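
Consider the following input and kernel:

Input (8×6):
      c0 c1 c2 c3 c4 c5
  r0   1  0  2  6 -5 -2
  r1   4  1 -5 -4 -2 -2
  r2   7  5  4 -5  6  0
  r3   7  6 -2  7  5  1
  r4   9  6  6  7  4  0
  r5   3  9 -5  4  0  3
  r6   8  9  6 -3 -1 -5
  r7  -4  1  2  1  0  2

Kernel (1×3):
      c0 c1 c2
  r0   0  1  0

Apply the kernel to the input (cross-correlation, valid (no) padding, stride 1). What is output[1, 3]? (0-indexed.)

The receptive field on the input at this output position is [-4 -2 -2]. Elementwise product with the kernel and sum: -2·1.

-2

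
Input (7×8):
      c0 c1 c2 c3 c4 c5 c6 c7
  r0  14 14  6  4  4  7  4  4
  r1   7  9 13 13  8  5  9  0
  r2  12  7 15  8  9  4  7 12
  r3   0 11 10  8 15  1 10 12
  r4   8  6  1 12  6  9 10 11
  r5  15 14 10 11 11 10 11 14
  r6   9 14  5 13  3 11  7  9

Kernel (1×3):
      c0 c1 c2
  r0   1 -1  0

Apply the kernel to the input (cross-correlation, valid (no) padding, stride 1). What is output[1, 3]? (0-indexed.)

5

The receptive field on the input at this output position is [13 8 5]. Elementwise product with the kernel and sum: 13·1 + 8·-1.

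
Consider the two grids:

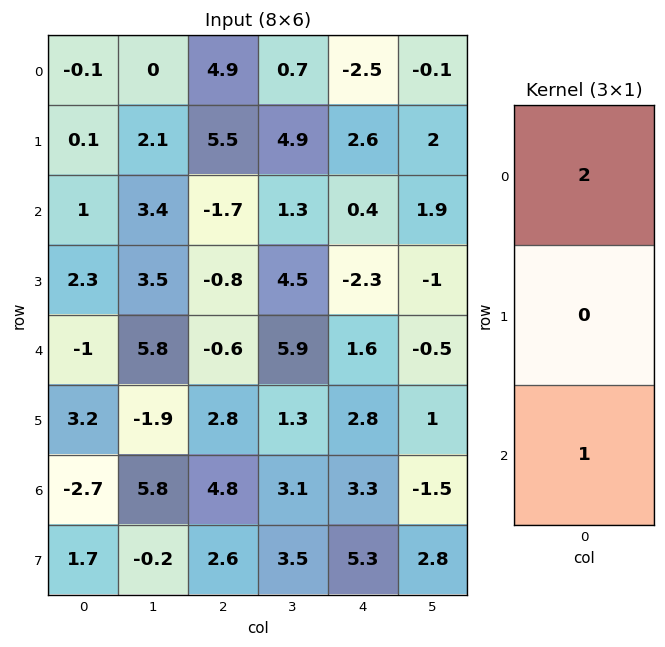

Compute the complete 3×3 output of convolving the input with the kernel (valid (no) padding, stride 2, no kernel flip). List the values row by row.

0.8 8.1 -4.6
1 -4 2.4
-4.7 3.6 6.5

Output[0,0]: The receptive field on the input at this output position is [-0.1 / 0.1 / 1]. Elementwise product with the kernel and sum: -0.1·2 + 1·1.
Output[0,1]: The receptive field on the input at this output position is [4.9 / 5.5 / -1.7]. Elementwise product with the kernel and sum: 4.9·2 + -1.7·1.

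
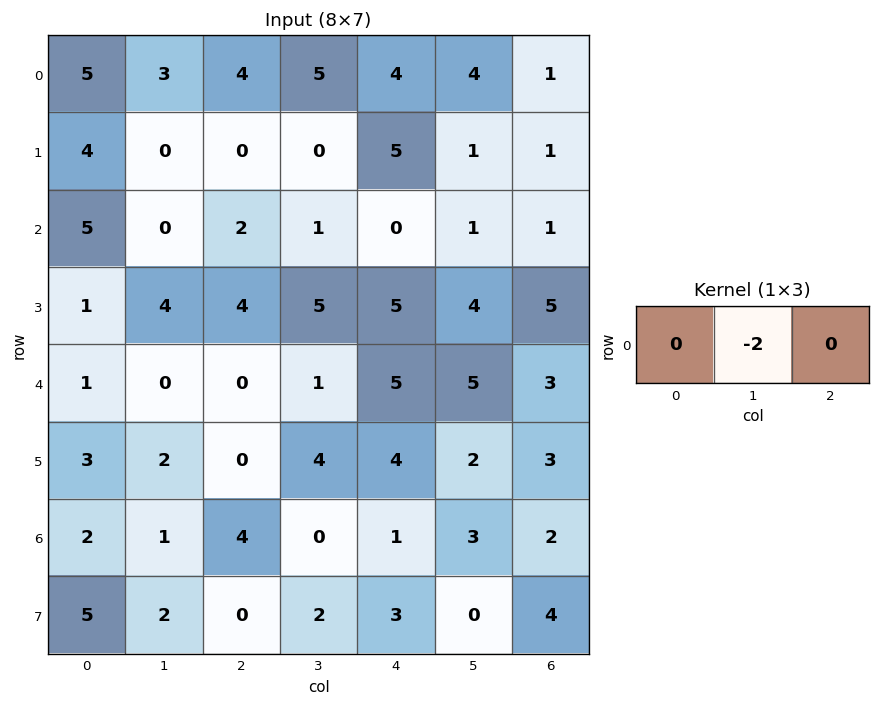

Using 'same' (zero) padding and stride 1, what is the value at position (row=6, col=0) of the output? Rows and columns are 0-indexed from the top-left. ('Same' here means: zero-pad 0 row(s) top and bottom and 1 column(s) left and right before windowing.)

The receptive field on the zero-padded input at this output position is [0 2 1]. Elementwise product with the kernel and sum: 2·-2.

-4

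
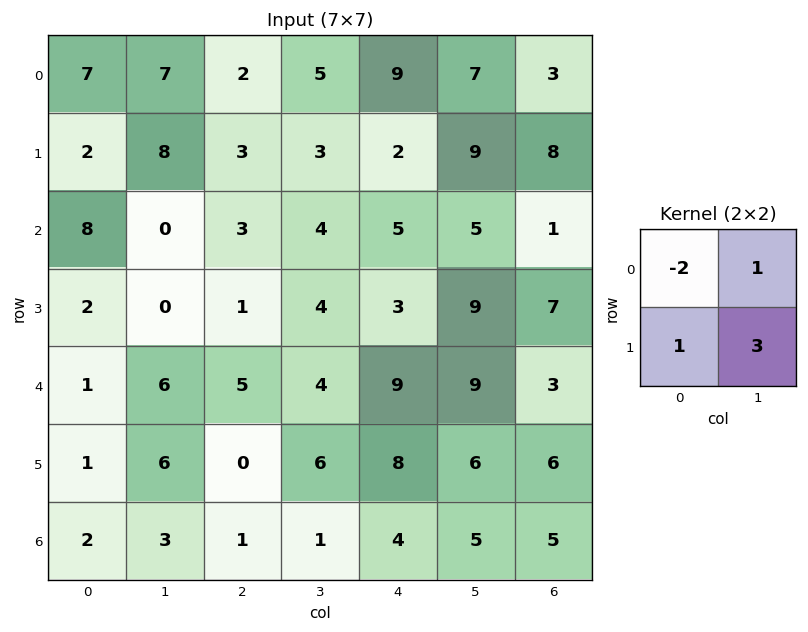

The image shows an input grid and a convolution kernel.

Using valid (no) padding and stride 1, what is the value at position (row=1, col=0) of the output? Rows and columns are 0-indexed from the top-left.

12

The receptive field on the input at this output position is [2 8 / 8 0]. Elementwise product with the kernel and sum: 2·-2 + 8·1 + 8·1 + 0·3.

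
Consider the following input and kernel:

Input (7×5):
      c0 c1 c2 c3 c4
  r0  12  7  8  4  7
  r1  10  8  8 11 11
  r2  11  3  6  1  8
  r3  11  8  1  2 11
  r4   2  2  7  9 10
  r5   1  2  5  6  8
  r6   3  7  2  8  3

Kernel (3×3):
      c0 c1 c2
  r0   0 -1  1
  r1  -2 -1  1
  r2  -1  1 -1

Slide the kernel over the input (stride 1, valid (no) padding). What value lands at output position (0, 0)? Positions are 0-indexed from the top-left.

-33

The receptive field on the input at this output position is [12 7 8 / 10 8 8 / 11 3 6]. Elementwise product with the kernel and sum: 7·-1 + 8·1 + 10·-2 + 8·-1 + 8·1 + 11·-1 + 3·1 + 6·-1.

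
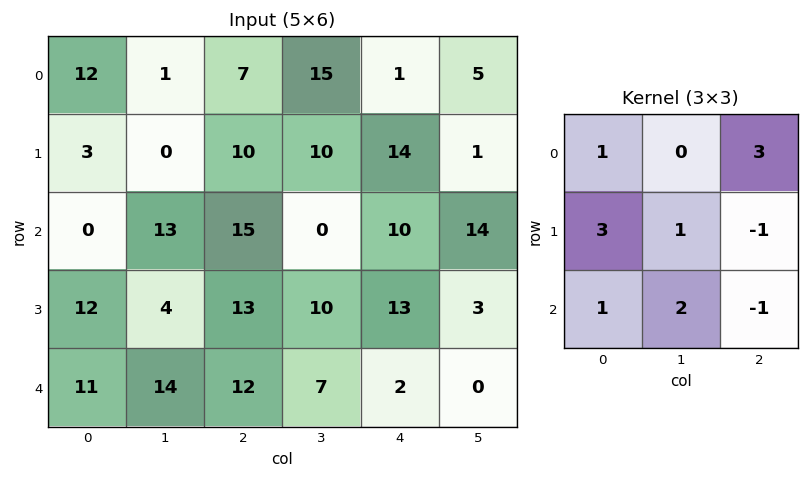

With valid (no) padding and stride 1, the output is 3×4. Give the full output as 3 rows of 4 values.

43 89 41 79
38 104 107 42
99 59 105 93

Output[0,0]: The receptive field on the input at this output position is [12 1 7 / 3 0 10 / 0 13 15]. Elementwise product with the kernel and sum: 12·1 + 7·3 + 3·3 + 0·1 + 10·-1 + 0·1 + 13·2 + 15·-1.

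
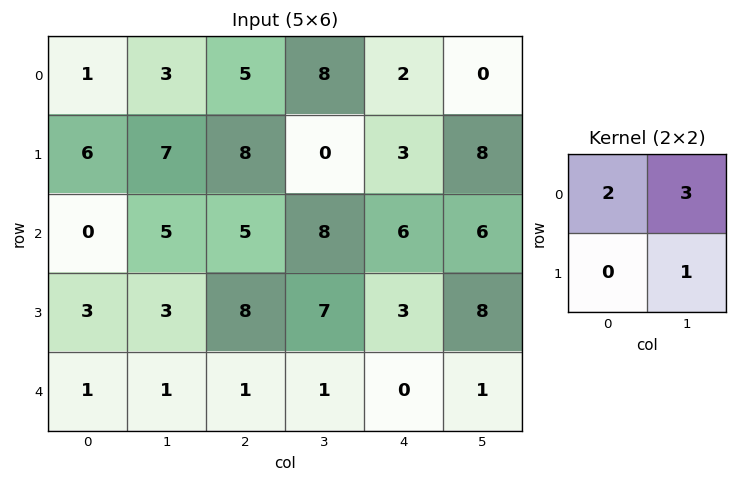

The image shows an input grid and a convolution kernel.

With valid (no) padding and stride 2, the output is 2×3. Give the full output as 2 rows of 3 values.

Output[0,0]: The receptive field on the input at this output position is [1 3 / 6 7]. Elementwise product with the kernel and sum: 1·2 + 3·3 + 7·1.

18 34 12
18 41 38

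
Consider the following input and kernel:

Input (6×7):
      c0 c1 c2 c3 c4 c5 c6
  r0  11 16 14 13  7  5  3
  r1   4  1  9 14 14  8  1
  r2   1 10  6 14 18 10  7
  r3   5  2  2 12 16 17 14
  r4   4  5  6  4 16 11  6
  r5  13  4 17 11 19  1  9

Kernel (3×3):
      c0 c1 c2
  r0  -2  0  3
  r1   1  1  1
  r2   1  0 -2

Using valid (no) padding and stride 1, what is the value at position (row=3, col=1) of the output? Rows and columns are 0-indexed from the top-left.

The receptive field on the input at this output position is [2 2 12 / 5 6 4 / 4 17 11]. Elementwise product with the kernel and sum: 2·-2 + 12·3 + 5·1 + 6·1 + 4·1 + 4·1 + 11·-2.

29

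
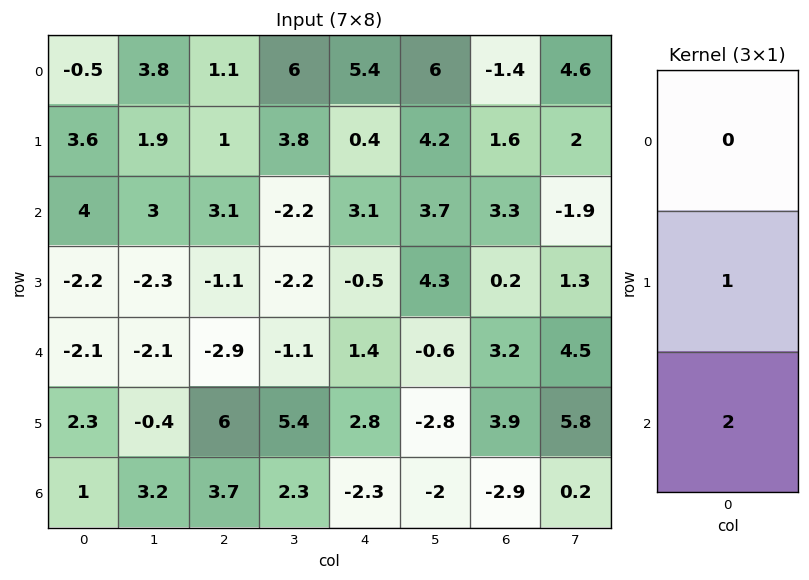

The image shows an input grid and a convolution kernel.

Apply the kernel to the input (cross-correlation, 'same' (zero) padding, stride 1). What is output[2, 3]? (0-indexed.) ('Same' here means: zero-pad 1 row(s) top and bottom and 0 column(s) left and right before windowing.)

-6.6

The receptive field on the zero-padded input at this output position is [3.8 / -2.2 / -2.2]. Elementwise product with the kernel and sum: -2.2·1 + -2.2·2.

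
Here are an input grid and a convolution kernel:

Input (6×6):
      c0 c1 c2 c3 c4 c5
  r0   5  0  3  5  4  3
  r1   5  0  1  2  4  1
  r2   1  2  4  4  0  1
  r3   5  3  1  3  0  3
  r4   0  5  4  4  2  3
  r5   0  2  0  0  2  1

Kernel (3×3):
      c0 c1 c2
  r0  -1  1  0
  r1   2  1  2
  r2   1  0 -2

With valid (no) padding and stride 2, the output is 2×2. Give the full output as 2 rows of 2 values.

0 18
8 5

Output[0,0]: The receptive field on the input at this output position is [5 0 3 / 5 0 1 / 1 2 4]. Elementwise product with the kernel and sum: 5·-1 + 0·1 + 5·2 + 0·1 + 1·2 + 1·1 + 4·-2.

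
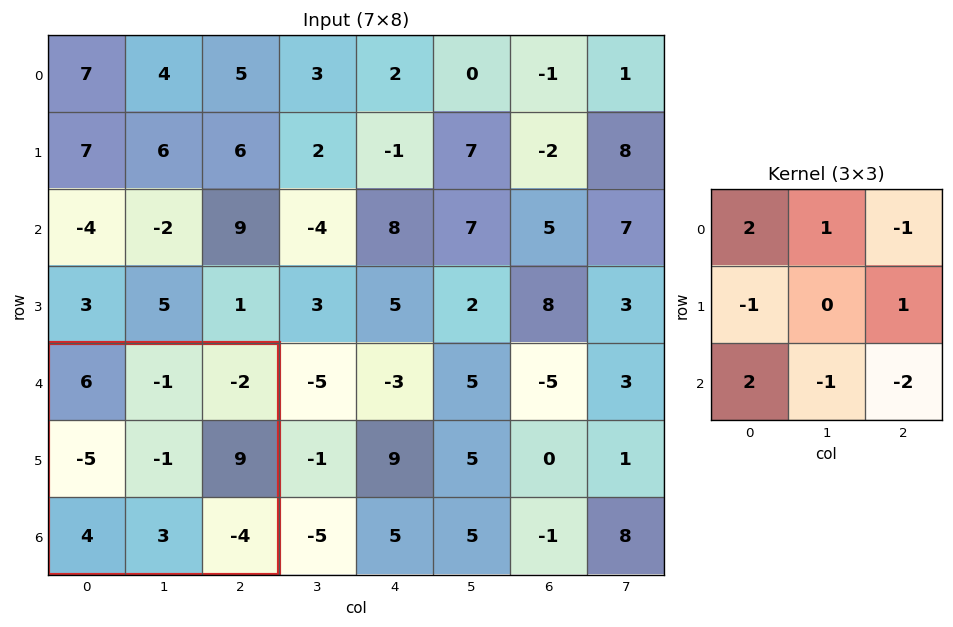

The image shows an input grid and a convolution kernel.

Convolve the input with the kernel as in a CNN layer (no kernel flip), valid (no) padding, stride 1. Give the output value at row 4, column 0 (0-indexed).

The receptive field on the input at this output position is [6 -1 -2 / -5 -1 9 / 4 3 -4]. Elementwise product with the kernel and sum: 6·2 + -1·1 + -2·-1 + -5·-1 + 9·1 + 4·2 + 3·-1 + -4·-2.

40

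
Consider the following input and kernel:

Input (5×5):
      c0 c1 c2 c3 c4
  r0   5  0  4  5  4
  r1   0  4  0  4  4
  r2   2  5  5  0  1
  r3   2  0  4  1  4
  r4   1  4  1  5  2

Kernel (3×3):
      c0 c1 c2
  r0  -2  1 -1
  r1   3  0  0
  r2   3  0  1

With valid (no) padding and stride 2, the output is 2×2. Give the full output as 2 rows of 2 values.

-3 9
6 6

Output[0,0]: The receptive field on the input at this output position is [5 0 4 / 0 4 0 / 2 5 5]. Elementwise product with the kernel and sum: 5·-2 + 0·1 + 4·-1 + 0·3 + 2·3 + 5·1.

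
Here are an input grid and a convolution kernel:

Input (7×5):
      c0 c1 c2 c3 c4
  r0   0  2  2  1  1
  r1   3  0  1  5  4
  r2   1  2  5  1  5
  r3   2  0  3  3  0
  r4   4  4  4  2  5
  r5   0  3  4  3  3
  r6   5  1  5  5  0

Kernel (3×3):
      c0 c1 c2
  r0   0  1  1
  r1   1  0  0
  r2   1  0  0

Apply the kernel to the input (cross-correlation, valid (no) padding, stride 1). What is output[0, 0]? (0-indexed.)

The receptive field on the input at this output position is [0 2 2 / 3 0 1 / 1 2 5]. Elementwise product with the kernel and sum: 2·1 + 2·1 + 3·1 + 1·1.

8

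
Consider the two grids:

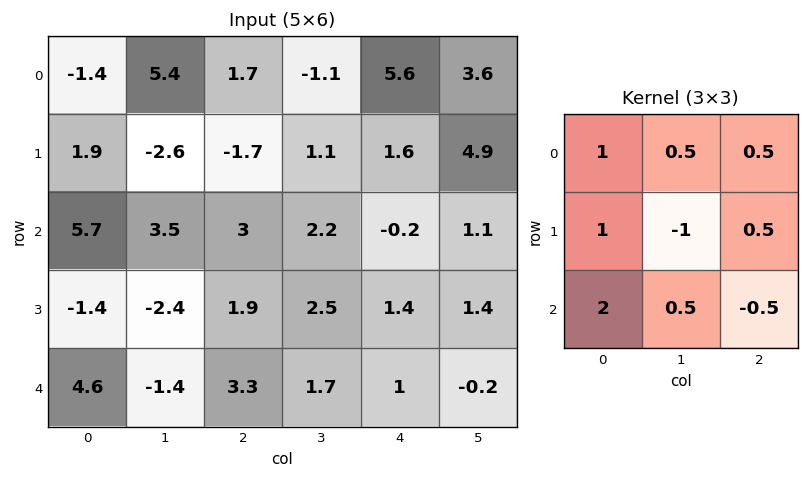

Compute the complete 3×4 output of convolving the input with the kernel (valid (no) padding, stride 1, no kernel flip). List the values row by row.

Output[0,0]: The receptive field on the input at this output position is [-1.4 5.4 1.7 / 1.9 -2.6 -1.7 / 5.7 3.5 3]. Elementwise product with the kernel and sum: -1.4·1 + 5.4·0.5 + 1.7·0.5 + 1.9·1 + -2.6·-1 + -1.7·0.5 + 5.7·2 + 3.5·0.5 + 3·-0.5.

17.45 12.75 9.15 9.2
-1.5 -6.4 4.7 12.3
17.75 1.05 11.05 8.45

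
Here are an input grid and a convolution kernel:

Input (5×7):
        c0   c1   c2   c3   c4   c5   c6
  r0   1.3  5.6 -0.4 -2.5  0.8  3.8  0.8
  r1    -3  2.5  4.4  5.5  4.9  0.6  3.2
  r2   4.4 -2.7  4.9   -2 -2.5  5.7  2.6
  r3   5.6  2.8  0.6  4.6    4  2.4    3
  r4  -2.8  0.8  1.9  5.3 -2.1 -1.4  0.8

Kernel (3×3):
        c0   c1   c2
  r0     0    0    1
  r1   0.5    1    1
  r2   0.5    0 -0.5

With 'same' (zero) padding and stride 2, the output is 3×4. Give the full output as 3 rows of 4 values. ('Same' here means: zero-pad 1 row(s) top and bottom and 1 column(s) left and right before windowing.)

Output[0,0]: The receptive field on the zero-padded input at this output position is [0 0 0 / 0 1.3 5.6 / 0 -3 2.5]. Elementwise product with the kernel and sum: 0·1 + 0·0.5 + 1.3·1 + 5.6·1 + 0·0.5 + 2.5·-0.5.

5.65 -1.6 5.8 3
2.8 6.15 3.9 6.65
0.8 12.2 1.55 0.1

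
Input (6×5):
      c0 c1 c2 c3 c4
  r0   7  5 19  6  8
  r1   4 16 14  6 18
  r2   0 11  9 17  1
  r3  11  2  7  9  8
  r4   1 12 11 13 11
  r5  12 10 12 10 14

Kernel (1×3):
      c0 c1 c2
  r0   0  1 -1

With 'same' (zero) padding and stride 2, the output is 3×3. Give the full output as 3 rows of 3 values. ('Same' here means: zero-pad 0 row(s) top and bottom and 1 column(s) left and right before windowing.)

Output[0,0]: The receptive field on the zero-padded input at this output position is [0 7 5]. Elementwise product with the kernel and sum: 7·1 + 5·-1.
Output[0,1]: The receptive field on the zero-padded input at this output position is [5 19 6]. Elementwise product with the kernel and sum: 19·1 + 6·-1.

2 13 8
-11 -8 1
-11 -2 11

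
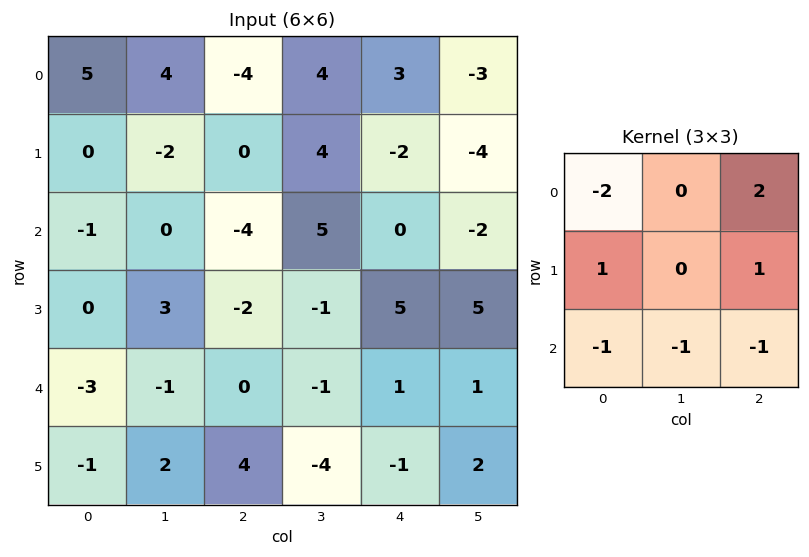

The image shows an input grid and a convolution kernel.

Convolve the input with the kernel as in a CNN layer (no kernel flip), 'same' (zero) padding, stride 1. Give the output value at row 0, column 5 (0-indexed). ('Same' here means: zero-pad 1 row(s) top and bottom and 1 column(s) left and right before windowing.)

9

The receptive field on the zero-padded input at this output position is [0 0 0 / 3 -3 0 / -2 -4 0]. Elementwise product with the kernel and sum: 0·-2 + 0·2 + 3·1 + 0·1 + -2·-1 + -4·-1 + 0·-1.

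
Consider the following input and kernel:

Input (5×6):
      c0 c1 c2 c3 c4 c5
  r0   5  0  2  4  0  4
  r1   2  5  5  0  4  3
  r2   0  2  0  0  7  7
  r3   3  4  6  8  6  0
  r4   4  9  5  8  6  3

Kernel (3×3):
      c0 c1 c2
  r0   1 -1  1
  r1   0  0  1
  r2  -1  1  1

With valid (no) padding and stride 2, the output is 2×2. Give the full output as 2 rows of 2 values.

14 9
14 22

Output[0,0]: The receptive field on the input at this output position is [5 0 2 / 2 5 5 / 0 2 0]. Elementwise product with the kernel and sum: 5·1 + 0·-1 + 2·1 + 5·1 + 0·-1 + 2·1 + 0·1.
Output[0,1]: The receptive field on the input at this output position is [2 4 0 / 5 0 4 / 0 0 7]. Elementwise product with the kernel and sum: 2·1 + 4·-1 + 0·1 + 4·1 + 0·-1 + 0·1 + 7·1.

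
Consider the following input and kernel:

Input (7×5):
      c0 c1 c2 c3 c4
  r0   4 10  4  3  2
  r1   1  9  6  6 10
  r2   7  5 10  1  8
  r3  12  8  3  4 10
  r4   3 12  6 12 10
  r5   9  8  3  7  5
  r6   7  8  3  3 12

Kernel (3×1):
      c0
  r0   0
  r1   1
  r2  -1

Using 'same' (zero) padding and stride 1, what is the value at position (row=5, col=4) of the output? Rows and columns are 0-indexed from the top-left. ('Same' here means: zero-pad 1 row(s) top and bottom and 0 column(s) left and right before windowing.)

-7

The receptive field on the zero-padded input at this output position is [10 / 5 / 12]. Elementwise product with the kernel and sum: 5·1 + 12·-1.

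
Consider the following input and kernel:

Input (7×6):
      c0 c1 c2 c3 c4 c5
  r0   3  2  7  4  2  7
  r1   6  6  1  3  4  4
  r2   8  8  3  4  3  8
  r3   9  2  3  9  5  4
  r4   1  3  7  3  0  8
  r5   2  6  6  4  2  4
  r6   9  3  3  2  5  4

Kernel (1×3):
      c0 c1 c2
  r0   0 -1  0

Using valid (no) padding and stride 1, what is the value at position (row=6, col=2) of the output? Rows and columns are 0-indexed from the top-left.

-2

The receptive field on the input at this output position is [3 2 5]. Elementwise product with the kernel and sum: 2·-1.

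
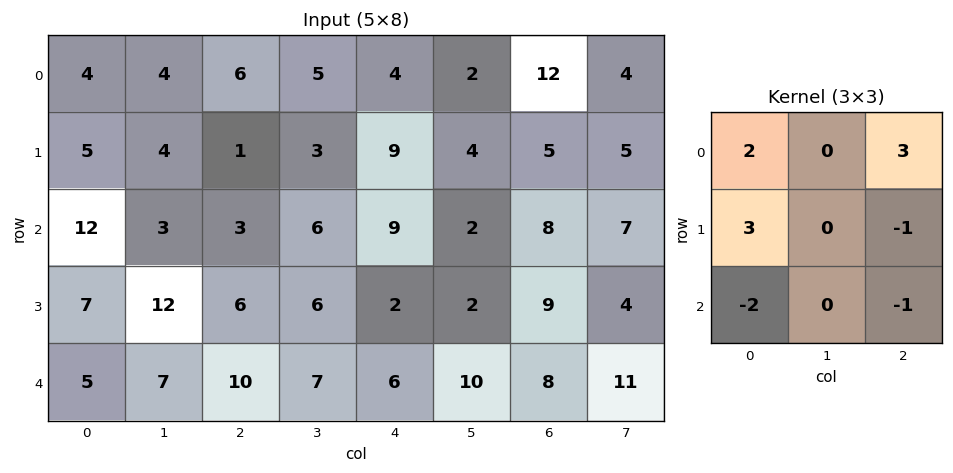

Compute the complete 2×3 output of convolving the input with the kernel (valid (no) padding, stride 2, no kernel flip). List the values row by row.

13 3 40
28 23 19

Output[0,0]: The receptive field on the input at this output position is [4 4 6 / 5 4 1 / 12 3 3]. Elementwise product with the kernel and sum: 4·2 + 6·3 + 5·3 + 1·-1 + 12·-2 + 3·-1.
Output[0,1]: The receptive field on the input at this output position is [6 5 4 / 1 3 9 / 3 6 9]. Elementwise product with the kernel and sum: 6·2 + 4·3 + 1·3 + 9·-1 + 3·-2 + 9·-1.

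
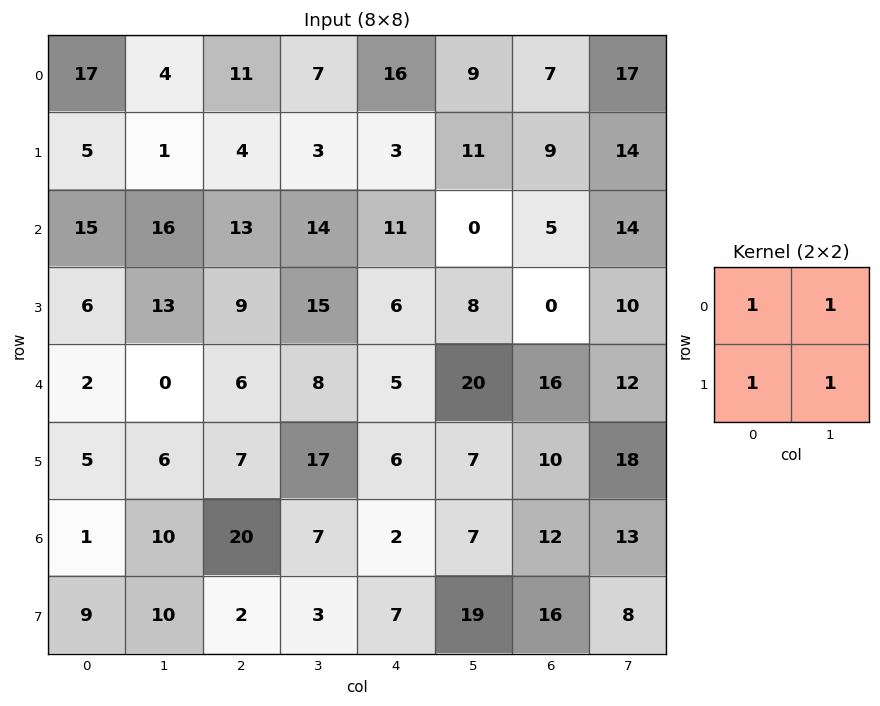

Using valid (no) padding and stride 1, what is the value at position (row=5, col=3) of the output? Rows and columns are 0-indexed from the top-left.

The receptive field on the input at this output position is [17 6 / 7 2]. Elementwise product with the kernel and sum: 17·1 + 6·1 + 7·1 + 2·1.

32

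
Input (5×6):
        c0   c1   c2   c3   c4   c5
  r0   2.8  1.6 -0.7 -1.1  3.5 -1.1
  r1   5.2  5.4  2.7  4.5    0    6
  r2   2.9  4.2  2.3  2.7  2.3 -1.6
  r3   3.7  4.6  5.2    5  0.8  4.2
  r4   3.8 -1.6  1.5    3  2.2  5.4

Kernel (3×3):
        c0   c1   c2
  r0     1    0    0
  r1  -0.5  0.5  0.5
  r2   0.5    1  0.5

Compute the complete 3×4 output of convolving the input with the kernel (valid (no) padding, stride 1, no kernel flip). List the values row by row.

11.05 8.25 5.2 2.5
16.05 15.8 12.05 8.9
7 9.2 7.45 9.1

Output[0,0]: The receptive field on the input at this output position is [2.8 1.6 -0.7 / 5.2 5.4 2.7 / 2.9 4.2 2.3]. Elementwise product with the kernel and sum: 2.8·1 + 5.2·-0.5 + 5.4·0.5 + 2.7·0.5 + 2.9·0.5 + 4.2·1 + 2.3·0.5.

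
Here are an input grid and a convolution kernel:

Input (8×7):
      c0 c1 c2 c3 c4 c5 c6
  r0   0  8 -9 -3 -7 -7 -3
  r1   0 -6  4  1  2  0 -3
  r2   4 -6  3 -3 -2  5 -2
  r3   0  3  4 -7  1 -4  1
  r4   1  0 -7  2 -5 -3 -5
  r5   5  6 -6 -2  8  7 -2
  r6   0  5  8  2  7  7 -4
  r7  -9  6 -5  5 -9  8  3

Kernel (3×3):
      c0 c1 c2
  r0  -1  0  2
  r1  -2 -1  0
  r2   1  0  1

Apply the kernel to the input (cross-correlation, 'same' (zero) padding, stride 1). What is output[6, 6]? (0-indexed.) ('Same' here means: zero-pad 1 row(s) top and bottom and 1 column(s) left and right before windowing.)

The receptive field on the zero-padded input at this output position is [7 -2 0 / 7 -4 0 / 8 3 0]. Elementwise product with the kernel and sum: 7·-1 + 0·2 + 7·-2 + -4·-1 + 8·1 + 0·1.

-9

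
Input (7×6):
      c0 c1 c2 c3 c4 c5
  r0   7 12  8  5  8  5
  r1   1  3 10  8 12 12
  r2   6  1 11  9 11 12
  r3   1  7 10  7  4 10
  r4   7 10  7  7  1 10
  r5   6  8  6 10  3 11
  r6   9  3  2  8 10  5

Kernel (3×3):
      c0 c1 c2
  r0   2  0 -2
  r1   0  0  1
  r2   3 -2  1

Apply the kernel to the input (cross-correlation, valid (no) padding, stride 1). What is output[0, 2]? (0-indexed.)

The receptive field on the input at this output position is [8 5 8 / 10 8 12 / 11 9 11]. Elementwise product with the kernel and sum: 8·2 + 8·-2 + 12·1 + 11·3 + 9·-2 + 11·1.

38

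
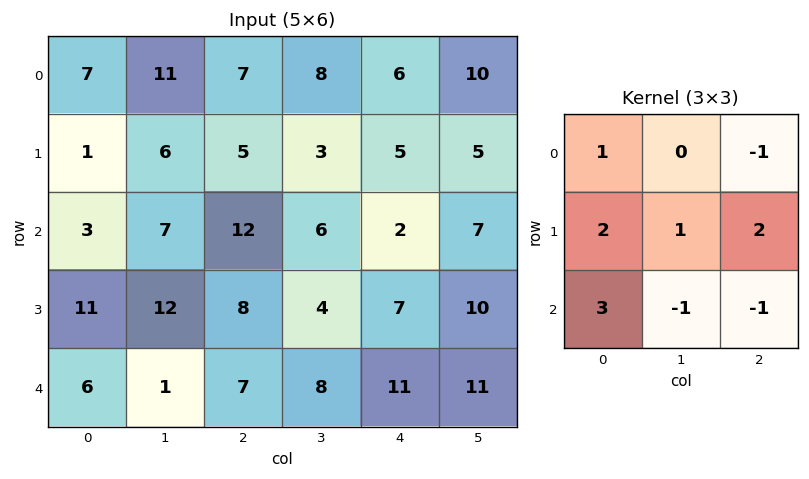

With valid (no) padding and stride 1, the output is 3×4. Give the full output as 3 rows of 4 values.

Output[0,0]: The receptive field on the input at this output position is [7 11 7 / 1 6 5 / 3 7 12]. Elementwise product with the kernel and sum: 7·1 + 7·-1 + 1·2 + 6·1 + 5·2 + 3·3 + 7·-1 + 12·-1.
Output[0,1]: The receptive field on the input at this output position is [11 7 8 / 6 5 3 / 7 12 6]. Elementwise product with the kernel and sum: 11·1 + 8·-1 + 6·2 + 5·1 + 3·2 + 7·3 + 12·-1 + 6·-1.

8 29 52 28
46 65 47 21
51 29 46 36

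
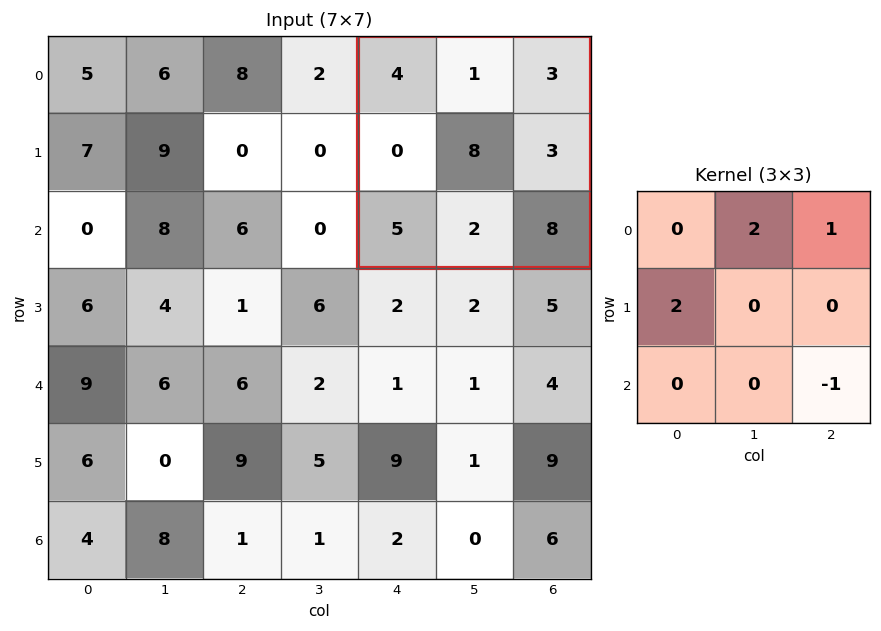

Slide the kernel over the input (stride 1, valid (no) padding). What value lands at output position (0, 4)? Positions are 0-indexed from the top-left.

-3

The receptive field on the input at this output position is [4 1 3 / 0 8 3 / 5 2 8]. Elementwise product with the kernel and sum: 1·2 + 3·1 + 0·2 + 8·-1.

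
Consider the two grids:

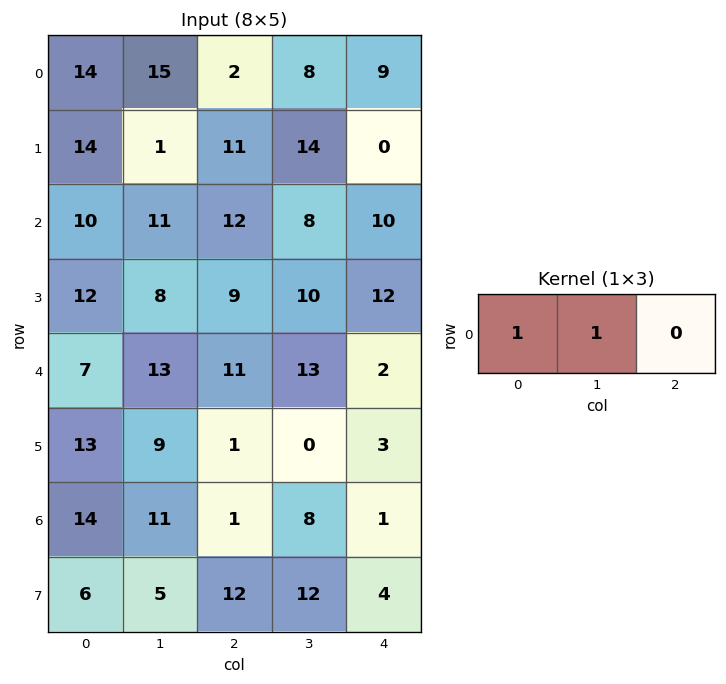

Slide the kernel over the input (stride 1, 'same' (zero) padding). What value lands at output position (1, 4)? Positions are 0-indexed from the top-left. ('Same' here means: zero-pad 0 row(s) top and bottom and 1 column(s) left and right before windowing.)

14

The receptive field on the zero-padded input at this output position is [14 0 0]. Elementwise product with the kernel and sum: 14·1 + 0·1.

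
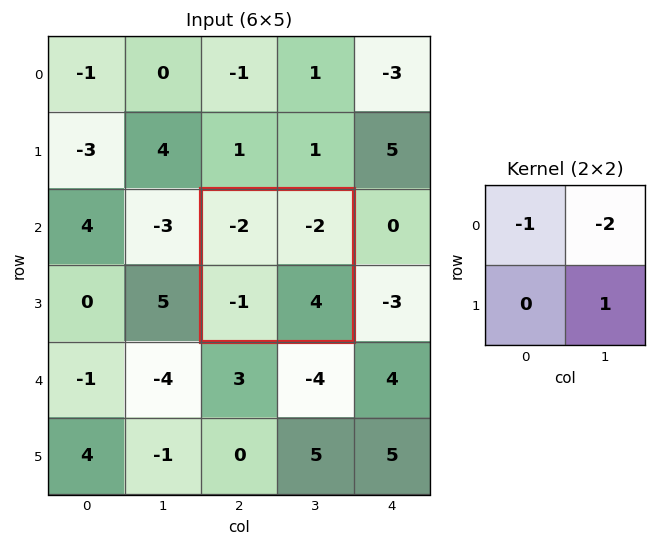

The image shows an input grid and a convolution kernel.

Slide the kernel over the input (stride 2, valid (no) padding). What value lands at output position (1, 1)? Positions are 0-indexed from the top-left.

10

The receptive field on the input at this output position is [-2 -2 / -1 4]. Elementwise product with the kernel and sum: -2·-1 + -2·-2 + 4·1.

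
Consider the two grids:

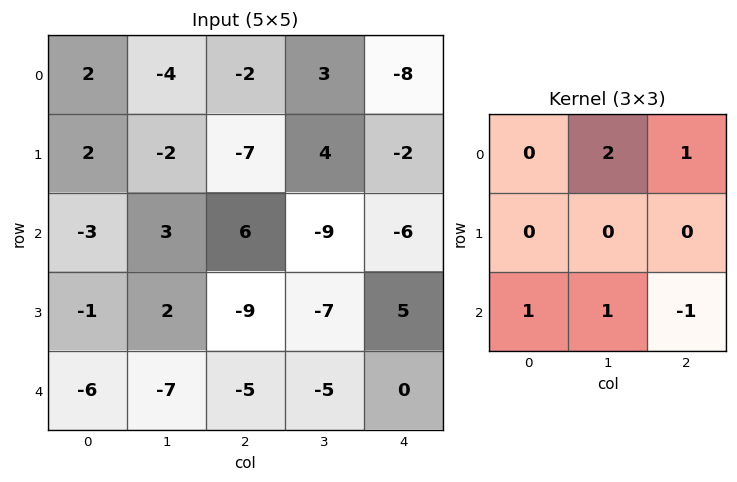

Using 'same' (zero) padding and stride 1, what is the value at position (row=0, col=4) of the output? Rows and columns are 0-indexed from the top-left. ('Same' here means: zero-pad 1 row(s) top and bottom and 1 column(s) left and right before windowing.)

2

The receptive field on the zero-padded input at this output position is [0 0 0 / 3 -8 0 / 4 -2 0]. Elementwise product with the kernel and sum: 0·2 + 0·1 + 4·1 + -2·1 + 0·-1.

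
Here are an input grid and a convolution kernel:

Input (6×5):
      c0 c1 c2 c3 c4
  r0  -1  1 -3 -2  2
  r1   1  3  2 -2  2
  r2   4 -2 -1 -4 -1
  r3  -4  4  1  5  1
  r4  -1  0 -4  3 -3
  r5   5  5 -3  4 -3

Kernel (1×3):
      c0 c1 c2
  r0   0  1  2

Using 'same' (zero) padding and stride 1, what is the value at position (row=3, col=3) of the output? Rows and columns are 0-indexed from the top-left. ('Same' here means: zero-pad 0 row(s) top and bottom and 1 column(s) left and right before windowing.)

7

The receptive field on the zero-padded input at this output position is [1 5 1]. Elementwise product with the kernel and sum: 5·1 + 1·2.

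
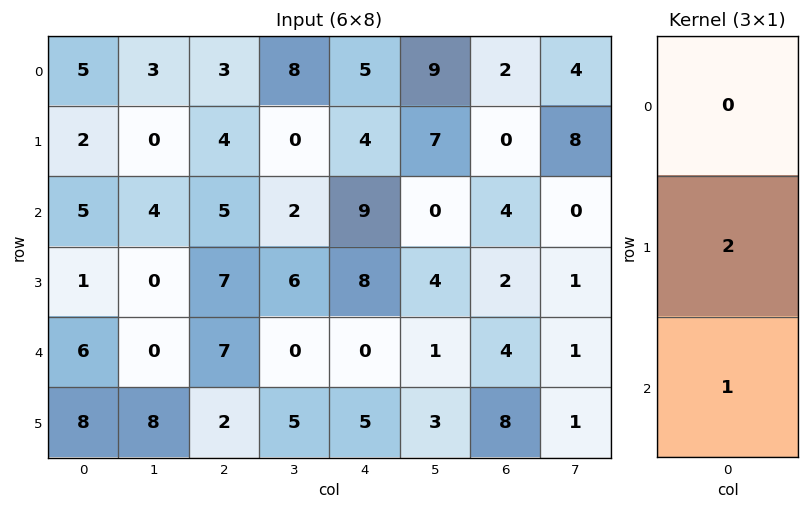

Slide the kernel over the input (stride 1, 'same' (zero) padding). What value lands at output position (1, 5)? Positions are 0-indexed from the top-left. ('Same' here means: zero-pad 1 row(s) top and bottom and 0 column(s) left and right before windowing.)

The receptive field on the zero-padded input at this output position is [9 / 7 / 0]. Elementwise product with the kernel and sum: 7·2 + 0·1.

14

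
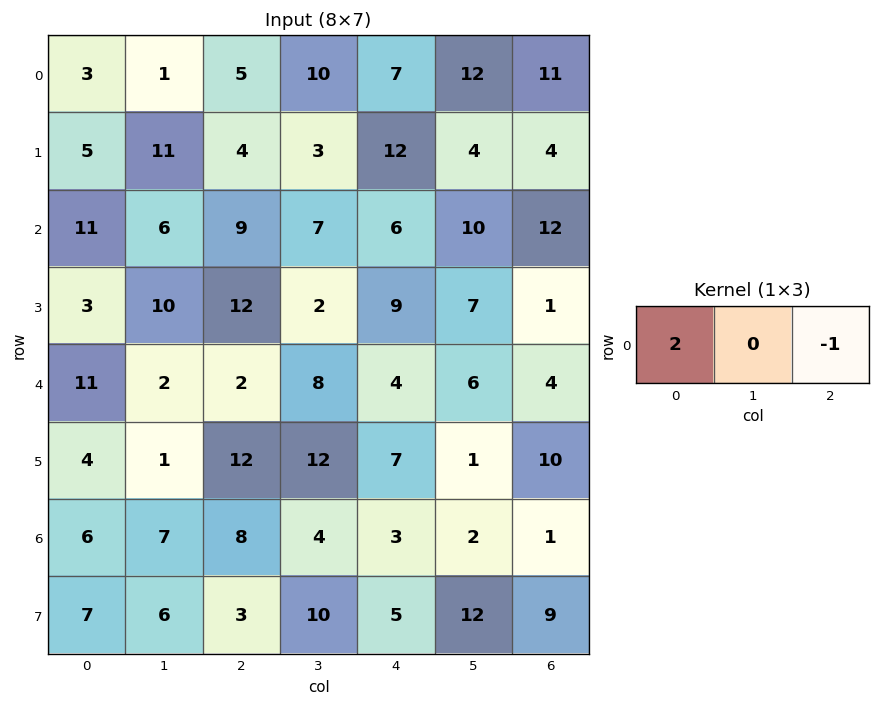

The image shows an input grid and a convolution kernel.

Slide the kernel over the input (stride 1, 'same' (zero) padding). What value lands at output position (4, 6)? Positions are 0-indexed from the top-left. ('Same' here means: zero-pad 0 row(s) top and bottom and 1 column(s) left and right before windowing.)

The receptive field on the zero-padded input at this output position is [6 4 0]. Elementwise product with the kernel and sum: 6·2 + 0·-1.

12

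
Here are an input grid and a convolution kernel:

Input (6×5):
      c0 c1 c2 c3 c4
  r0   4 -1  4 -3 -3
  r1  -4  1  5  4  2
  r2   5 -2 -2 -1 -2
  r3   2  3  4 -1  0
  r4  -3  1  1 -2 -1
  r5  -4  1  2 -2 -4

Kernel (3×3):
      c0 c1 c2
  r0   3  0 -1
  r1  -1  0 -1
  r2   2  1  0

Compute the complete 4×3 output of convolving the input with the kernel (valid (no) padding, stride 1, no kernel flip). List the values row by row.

15 -11 3
-13 12 24
6 -4 -8
-3 15 14

Output[0,0]: The receptive field on the input at this output position is [4 -1 4 / -4 1 5 / 5 -2 -2]. Elementwise product with the kernel and sum: 4·3 + 4·-1 + -4·-1 + 5·-1 + 5·2 + -2·1.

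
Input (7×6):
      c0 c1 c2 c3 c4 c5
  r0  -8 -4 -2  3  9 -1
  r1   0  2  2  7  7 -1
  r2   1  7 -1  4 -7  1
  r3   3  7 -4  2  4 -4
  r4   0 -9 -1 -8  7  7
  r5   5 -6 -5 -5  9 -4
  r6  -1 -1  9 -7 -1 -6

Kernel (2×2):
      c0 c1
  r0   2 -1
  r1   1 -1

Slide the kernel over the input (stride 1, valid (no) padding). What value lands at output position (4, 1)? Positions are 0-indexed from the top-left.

The receptive field on the input at this output position is [-9 -1 / -6 -5]. Elementwise product with the kernel and sum: -9·2 + -1·-1 + -6·1 + -5·-1.

-18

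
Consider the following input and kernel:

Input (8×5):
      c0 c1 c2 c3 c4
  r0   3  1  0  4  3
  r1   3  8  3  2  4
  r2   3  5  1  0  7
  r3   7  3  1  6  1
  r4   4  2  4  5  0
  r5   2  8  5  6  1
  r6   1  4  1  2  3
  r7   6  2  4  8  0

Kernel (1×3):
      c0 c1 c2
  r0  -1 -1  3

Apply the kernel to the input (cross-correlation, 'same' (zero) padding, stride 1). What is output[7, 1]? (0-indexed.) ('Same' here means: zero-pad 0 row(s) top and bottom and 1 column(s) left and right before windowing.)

The receptive field on the zero-padded input at this output position is [6 2 4]. Elementwise product with the kernel and sum: 6·-1 + 2·-1 + 4·3.

4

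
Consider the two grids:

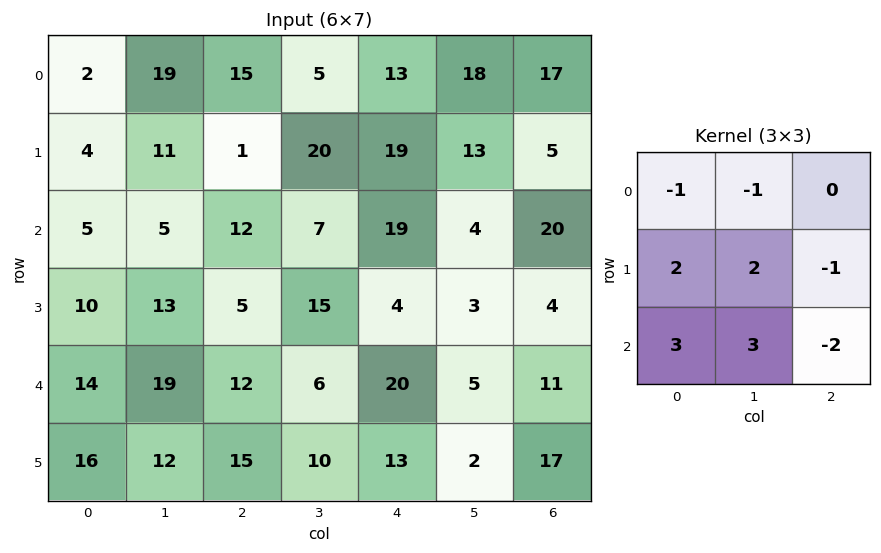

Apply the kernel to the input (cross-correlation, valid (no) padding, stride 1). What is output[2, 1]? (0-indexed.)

85

The receptive field on the input at this output position is [5 12 7 / 13 5 15 / 19 12 6]. Elementwise product with the kernel and sum: 5·-1 + 12·-1 + 13·2 + 5·2 + 15·-1 + 19·3 + 12·3 + 6·-2.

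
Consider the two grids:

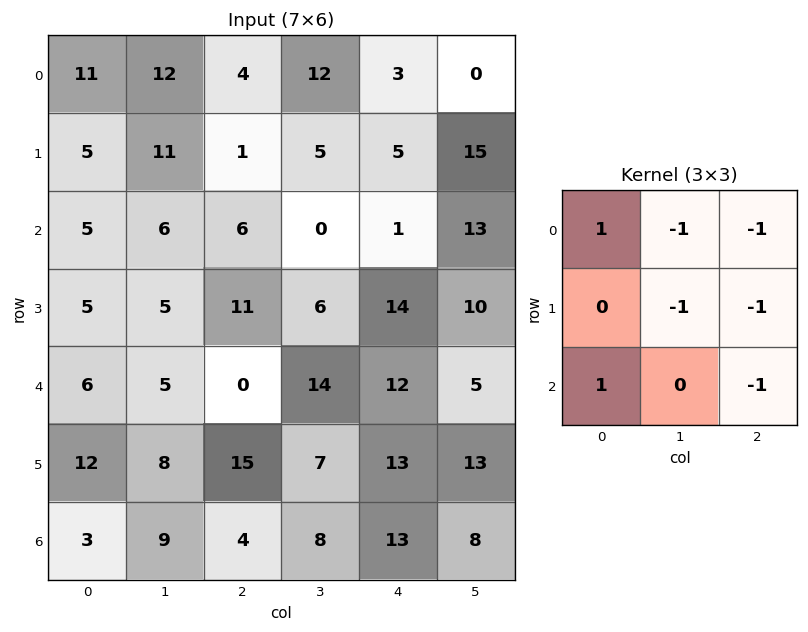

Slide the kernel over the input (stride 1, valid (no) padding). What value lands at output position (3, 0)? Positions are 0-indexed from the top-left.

The receptive field on the input at this output position is [5 5 11 / 6 5 0 / 12 8 15]. Elementwise product with the kernel and sum: 5·1 + 5·-1 + 11·-1 + 5·-1 + 0·-1 + 12·1 + 15·-1.

-19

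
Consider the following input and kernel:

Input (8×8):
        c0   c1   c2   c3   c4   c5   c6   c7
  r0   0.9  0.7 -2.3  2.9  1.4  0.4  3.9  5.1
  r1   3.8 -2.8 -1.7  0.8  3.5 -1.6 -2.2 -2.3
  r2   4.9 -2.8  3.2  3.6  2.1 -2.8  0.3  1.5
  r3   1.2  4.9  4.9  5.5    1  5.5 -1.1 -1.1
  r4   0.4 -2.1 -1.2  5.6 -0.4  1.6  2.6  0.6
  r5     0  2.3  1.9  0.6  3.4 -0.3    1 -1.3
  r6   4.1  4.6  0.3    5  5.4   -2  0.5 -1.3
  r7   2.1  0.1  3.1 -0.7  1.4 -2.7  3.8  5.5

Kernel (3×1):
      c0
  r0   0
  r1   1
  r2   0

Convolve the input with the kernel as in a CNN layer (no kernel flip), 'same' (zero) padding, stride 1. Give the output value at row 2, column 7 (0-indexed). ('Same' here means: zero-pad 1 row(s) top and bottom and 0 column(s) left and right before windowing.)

1.5

The receptive field on the zero-padded input at this output position is [-2.3 / 1.5 / -1.1]. Elementwise product with the kernel and sum: 1.5·1.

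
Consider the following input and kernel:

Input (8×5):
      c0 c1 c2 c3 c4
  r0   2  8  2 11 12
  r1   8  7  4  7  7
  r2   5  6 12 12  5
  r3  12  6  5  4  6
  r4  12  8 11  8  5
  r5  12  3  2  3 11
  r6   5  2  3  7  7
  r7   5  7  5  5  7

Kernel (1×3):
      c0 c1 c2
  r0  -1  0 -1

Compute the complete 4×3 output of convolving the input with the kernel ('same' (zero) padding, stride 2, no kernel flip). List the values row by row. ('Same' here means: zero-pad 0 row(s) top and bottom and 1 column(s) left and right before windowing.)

Output[0,0]: The receptive field on the zero-padded input at this output position is [0 2 8]. Elementwise product with the kernel and sum: 0·-1 + 8·-1.

-8 -19 -11
-6 -18 -12
-8 -16 -8
-2 -9 -7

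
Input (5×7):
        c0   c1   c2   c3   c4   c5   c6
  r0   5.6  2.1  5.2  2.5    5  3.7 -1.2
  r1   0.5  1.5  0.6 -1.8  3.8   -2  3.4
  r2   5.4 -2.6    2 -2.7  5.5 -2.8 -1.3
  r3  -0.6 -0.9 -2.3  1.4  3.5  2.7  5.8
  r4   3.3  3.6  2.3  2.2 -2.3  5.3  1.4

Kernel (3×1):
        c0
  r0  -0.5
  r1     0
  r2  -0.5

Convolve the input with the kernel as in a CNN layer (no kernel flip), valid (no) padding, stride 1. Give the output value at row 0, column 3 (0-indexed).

0.1

The receptive field on the input at this output position is [2.5 / -1.8 / -2.7]. Elementwise product with the kernel and sum: 2.5·-0.5 + -2.7·-0.5.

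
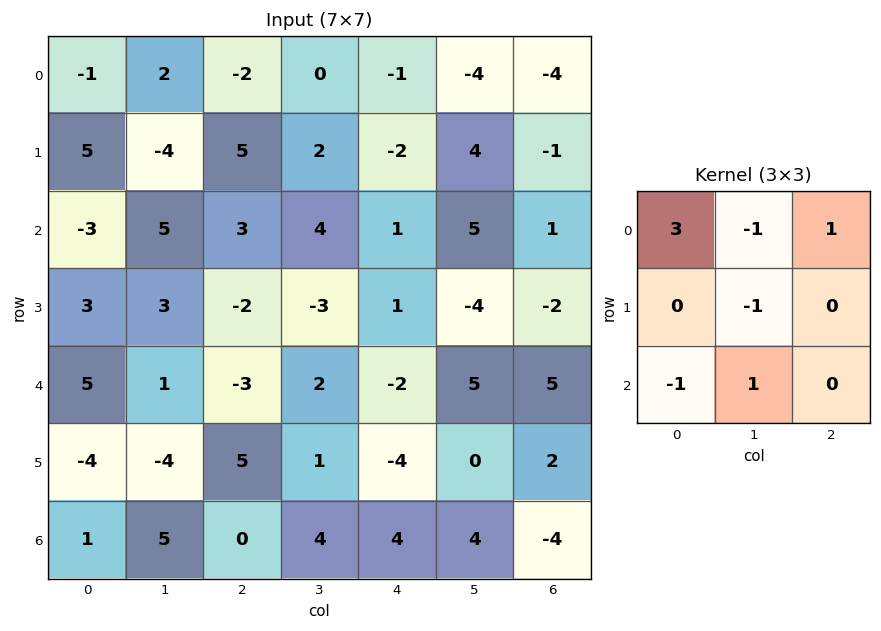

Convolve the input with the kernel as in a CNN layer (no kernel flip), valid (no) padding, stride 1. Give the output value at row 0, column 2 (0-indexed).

The receptive field on the input at this output position is [-2 0 -1 / 5 2 -2 / 3 4 1]. Elementwise product with the kernel and sum: -2·3 + 0·-1 + -1·1 + 2·-1 + 3·-1 + 4·1.

-8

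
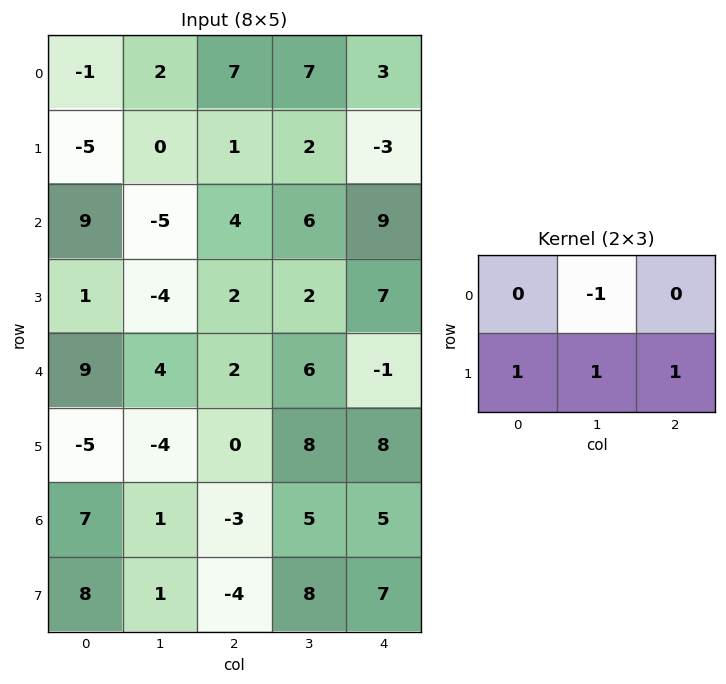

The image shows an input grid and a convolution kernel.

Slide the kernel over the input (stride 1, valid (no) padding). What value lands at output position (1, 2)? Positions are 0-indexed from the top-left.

The receptive field on the input at this output position is [1 2 -3 / 4 6 9]. Elementwise product with the kernel and sum: 2·-1 + 4·1 + 6·1 + 9·1.

17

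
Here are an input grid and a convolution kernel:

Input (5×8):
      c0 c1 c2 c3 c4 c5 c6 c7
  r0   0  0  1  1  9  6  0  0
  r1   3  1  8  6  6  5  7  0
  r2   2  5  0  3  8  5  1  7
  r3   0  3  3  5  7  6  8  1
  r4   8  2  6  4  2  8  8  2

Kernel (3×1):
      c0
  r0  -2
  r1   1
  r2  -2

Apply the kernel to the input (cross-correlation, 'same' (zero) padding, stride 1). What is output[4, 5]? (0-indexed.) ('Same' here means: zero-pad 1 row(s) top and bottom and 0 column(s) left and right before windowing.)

The receptive field on the zero-padded input at this output position is [6 / 8 / 0]. Elementwise product with the kernel and sum: 6·-2 + 8·1 + 0·-2.

-4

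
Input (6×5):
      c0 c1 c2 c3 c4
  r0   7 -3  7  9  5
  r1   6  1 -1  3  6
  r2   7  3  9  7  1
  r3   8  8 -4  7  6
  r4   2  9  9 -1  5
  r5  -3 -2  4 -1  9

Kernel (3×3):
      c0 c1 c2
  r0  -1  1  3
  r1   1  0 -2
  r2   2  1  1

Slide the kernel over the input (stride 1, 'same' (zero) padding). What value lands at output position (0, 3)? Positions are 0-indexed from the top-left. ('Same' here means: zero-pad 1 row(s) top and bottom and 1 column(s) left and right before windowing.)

4

The receptive field on the zero-padded input at this output position is [0 0 0 / 7 9 5 / -1 3 6]. Elementwise product with the kernel and sum: 0·-1 + 0·1 + 0·3 + 7·1 + 5·-2 + -1·2 + 3·1 + 6·1.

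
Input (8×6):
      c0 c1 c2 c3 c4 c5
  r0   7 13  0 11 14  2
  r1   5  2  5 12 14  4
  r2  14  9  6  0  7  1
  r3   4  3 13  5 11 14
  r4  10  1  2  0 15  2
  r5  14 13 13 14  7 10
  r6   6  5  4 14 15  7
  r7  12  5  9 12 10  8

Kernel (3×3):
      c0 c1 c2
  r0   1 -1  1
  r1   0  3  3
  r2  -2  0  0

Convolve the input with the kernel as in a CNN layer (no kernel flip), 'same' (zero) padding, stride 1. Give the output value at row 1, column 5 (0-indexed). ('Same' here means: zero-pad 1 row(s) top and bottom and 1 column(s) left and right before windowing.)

The receptive field on the zero-padded input at this output position is [14 2 0 / 14 4 0 / 7 1 0]. Elementwise product with the kernel and sum: 14·1 + 2·-1 + 0·1 + 4·3 + 0·3 + 7·-2.

10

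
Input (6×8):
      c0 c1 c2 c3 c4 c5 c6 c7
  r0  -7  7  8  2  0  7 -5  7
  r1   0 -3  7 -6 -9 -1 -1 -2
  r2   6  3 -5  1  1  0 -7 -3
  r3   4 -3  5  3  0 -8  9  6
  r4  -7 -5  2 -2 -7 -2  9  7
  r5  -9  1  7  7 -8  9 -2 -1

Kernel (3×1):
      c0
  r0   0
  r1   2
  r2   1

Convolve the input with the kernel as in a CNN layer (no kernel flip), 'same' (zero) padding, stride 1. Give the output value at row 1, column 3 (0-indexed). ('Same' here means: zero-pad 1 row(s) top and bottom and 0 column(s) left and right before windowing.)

The receptive field on the zero-padded input at this output position is [2 / -6 / 1]. Elementwise product with the kernel and sum: -6·2 + 1·1.

-11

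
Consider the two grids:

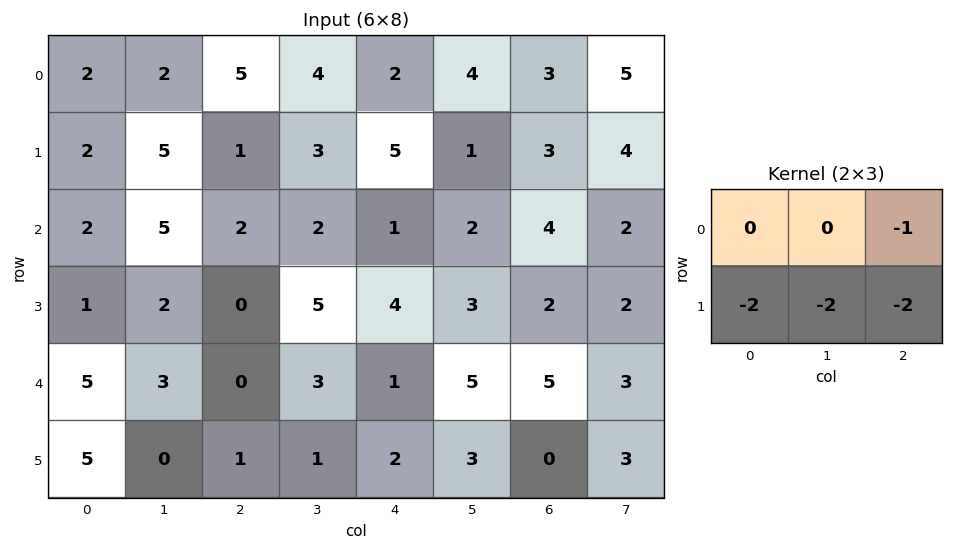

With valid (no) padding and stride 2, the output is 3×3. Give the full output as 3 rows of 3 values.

Output[0,0]: The receptive field on the input at this output position is [2 2 5 / 2 5 1]. Elementwise product with the kernel and sum: 5·-1 + 2·-2 + 5·-2 + 1·-2.

-21 -20 -21
-8 -19 -22
-12 -9 -15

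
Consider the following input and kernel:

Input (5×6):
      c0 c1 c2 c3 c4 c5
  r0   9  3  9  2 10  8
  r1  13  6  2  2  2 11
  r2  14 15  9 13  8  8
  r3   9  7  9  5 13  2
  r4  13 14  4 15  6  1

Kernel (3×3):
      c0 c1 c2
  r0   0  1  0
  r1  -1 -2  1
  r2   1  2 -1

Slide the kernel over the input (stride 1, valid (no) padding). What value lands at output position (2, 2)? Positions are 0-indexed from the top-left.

35

The receptive field on the input at this output position is [9 13 8 / 9 5 13 / 4 15 6]. Elementwise product with the kernel and sum: 13·1 + 9·-1 + 5·-2 + 13·1 + 4·1 + 15·2 + 6·-1.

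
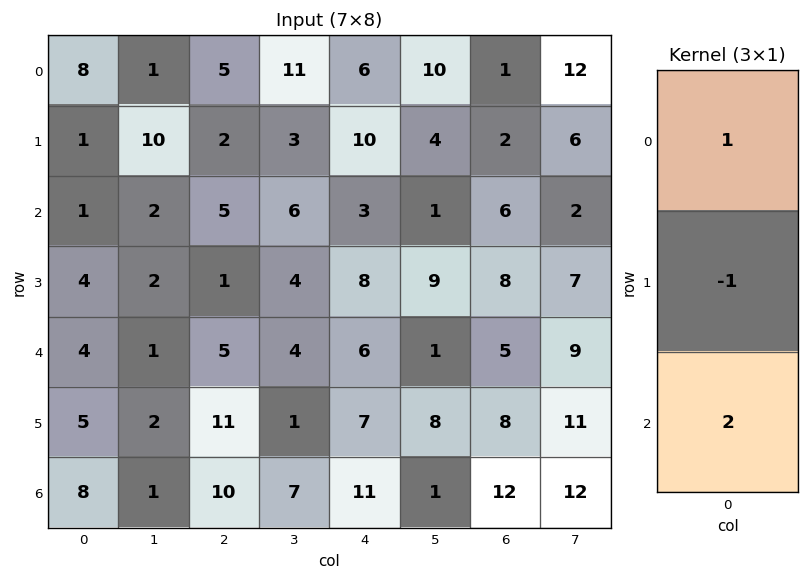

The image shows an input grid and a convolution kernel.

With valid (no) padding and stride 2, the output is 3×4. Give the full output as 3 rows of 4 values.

Output[0,0]: The receptive field on the input at this output position is [8 / 1 / 1]. Elementwise product with the kernel and sum: 8·1 + 1·-1 + 1·2.

9 13 2 11
5 14 7 8
15 14 21 21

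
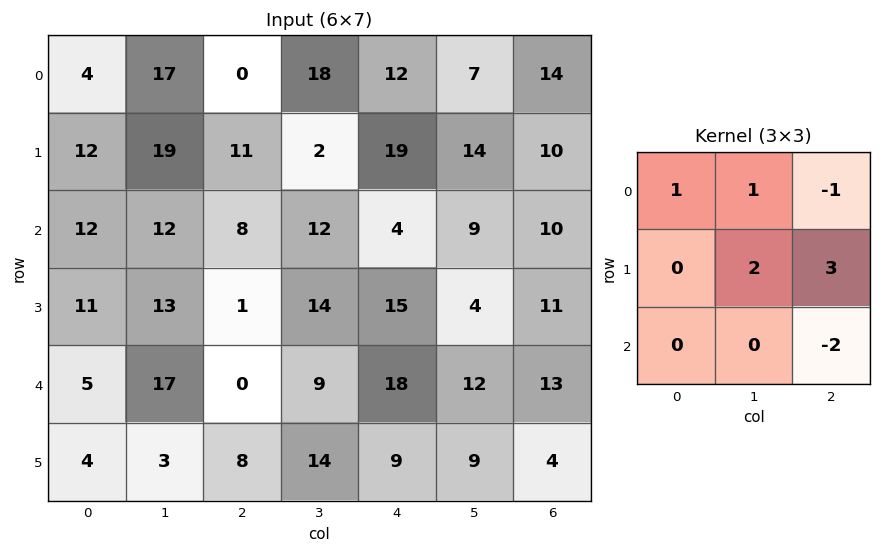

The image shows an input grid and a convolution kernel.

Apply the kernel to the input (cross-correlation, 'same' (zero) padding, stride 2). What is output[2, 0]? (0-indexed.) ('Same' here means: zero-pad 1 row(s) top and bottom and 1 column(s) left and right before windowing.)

53

The receptive field on the zero-padded input at this output position is [0 11 13 / 0 5 17 / 0 4 3]. Elementwise product with the kernel and sum: 0·1 + 11·1 + 13·-1 + 5·2 + 17·3 + 3·-2.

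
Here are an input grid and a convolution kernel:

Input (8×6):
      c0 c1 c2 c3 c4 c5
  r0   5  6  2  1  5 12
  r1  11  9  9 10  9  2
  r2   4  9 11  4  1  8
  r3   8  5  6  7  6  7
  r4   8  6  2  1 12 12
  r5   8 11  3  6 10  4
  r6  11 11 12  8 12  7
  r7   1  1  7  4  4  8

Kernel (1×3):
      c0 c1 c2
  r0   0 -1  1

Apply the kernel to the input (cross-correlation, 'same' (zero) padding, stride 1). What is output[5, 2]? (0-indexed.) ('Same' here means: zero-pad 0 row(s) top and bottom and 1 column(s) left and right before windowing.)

The receptive field on the zero-padded input at this output position is [11 3 6]. Elementwise product with the kernel and sum: 3·-1 + 6·1.

3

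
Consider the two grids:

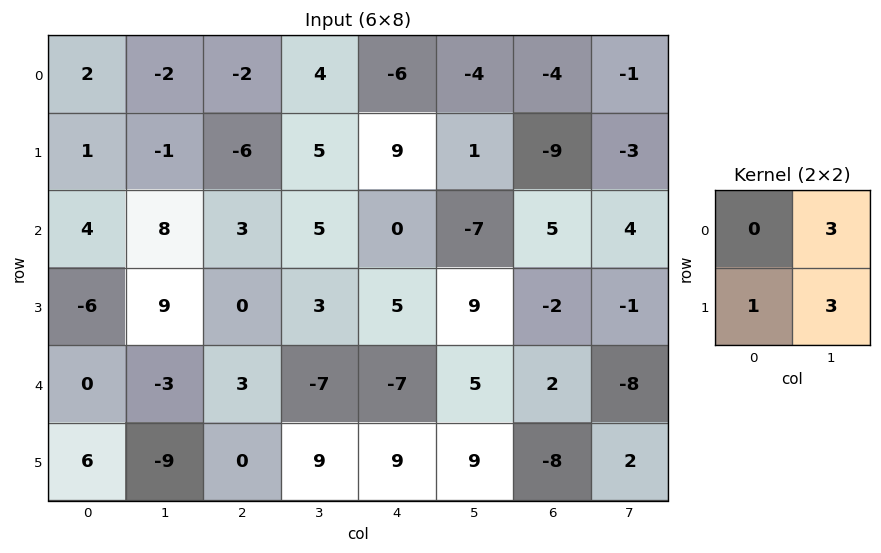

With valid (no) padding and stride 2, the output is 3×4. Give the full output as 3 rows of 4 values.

-8 21 0 -21
45 24 11 7
-30 6 51 -26

Output[0,0]: The receptive field on the input at this output position is [2 -2 / 1 -1]. Elementwise product with the kernel and sum: -2·3 + 1·1 + -1·3.
Output[0,1]: The receptive field on the input at this output position is [-2 4 / -6 5]. Elementwise product with the kernel and sum: 4·3 + -6·1 + 5·3.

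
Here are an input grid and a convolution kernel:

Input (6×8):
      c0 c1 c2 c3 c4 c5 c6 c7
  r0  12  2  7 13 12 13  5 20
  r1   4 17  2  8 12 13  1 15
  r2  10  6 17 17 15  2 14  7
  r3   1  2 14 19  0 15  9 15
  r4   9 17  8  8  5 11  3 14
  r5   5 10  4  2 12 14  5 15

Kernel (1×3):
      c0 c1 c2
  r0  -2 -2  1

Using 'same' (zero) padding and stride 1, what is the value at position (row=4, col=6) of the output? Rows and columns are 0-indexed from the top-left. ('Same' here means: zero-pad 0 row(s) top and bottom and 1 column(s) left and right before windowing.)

The receptive field on the zero-padded input at this output position is [11 3 14]. Elementwise product with the kernel and sum: 11·-2 + 3·-2 + 14·1.

-14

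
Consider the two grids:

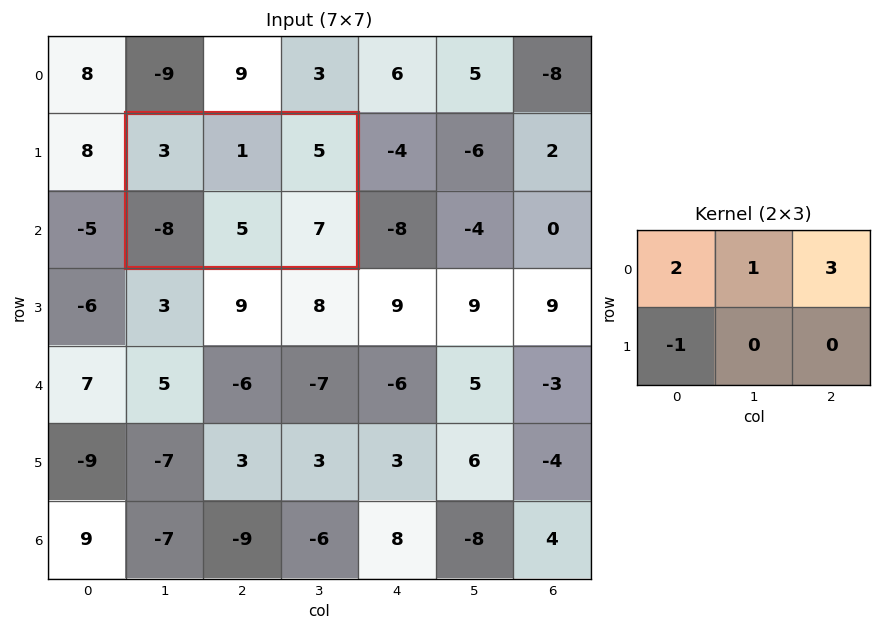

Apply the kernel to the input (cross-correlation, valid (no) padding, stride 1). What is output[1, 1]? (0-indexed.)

30

The receptive field on the input at this output position is [3 1 5 / -8 5 7]. Elementwise product with the kernel and sum: 3·2 + 1·1 + 5·3 + -8·-1.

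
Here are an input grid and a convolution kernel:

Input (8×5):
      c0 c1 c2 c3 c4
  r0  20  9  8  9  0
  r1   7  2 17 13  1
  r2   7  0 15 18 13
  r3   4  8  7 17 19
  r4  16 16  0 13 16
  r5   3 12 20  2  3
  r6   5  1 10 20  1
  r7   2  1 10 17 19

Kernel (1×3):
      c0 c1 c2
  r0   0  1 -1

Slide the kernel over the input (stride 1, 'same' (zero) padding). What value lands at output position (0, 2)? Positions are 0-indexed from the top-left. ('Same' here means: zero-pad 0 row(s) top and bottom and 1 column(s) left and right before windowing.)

-1

The receptive field on the zero-padded input at this output position is [9 8 9]. Elementwise product with the kernel and sum: 8·1 + 9·-1.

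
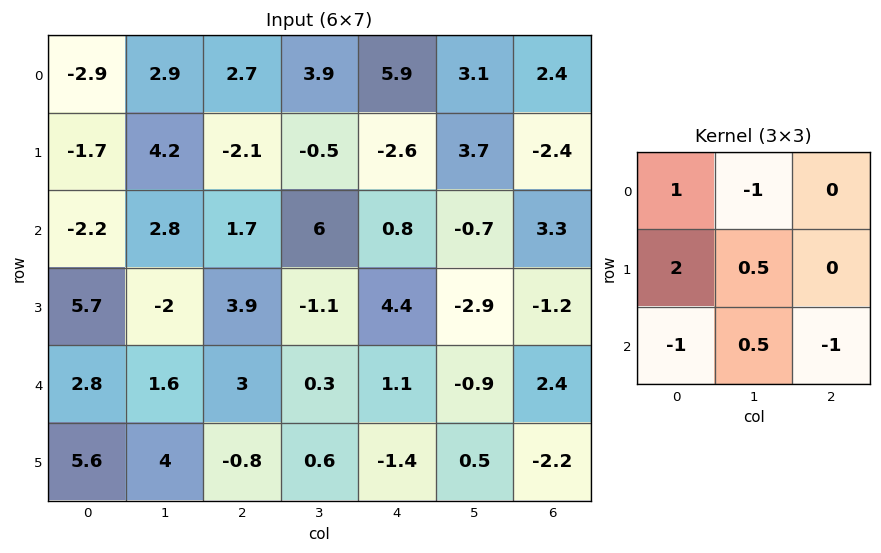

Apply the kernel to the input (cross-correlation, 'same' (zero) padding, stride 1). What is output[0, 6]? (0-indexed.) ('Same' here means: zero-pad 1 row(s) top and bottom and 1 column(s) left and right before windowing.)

2.5

The receptive field on the zero-padded input at this output position is [0 0 0 / 3.1 2.4 0 / 3.7 -2.4 0]. Elementwise product with the kernel and sum: 0·1 + 0·-1 + 3.1·2 + 2.4·0.5 + 3.7·-1 + -2.4·0.5 + 0·-1.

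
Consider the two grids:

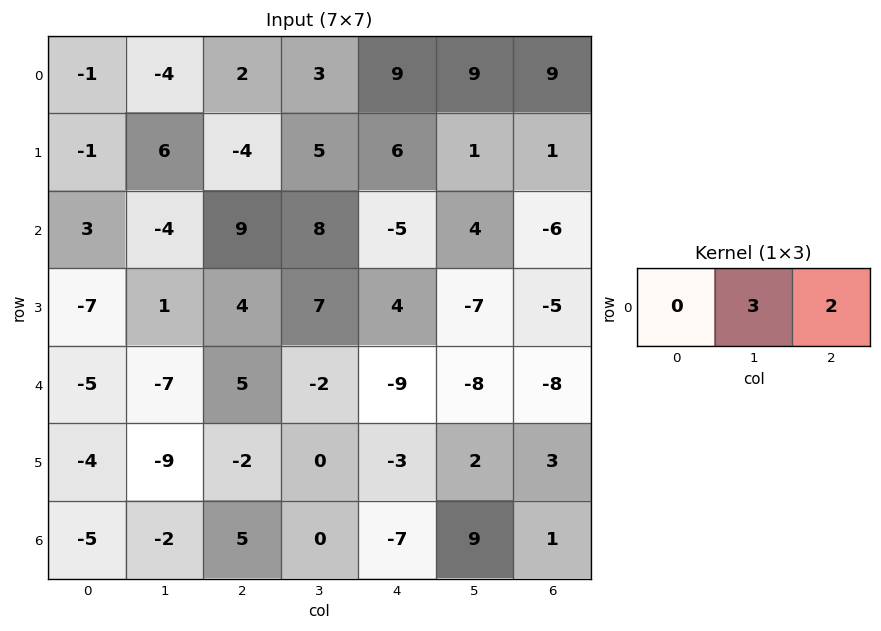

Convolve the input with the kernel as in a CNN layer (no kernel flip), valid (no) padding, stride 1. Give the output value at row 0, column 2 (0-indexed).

The receptive field on the input at this output position is [2 3 9]. Elementwise product with the kernel and sum: 3·3 + 9·2.

27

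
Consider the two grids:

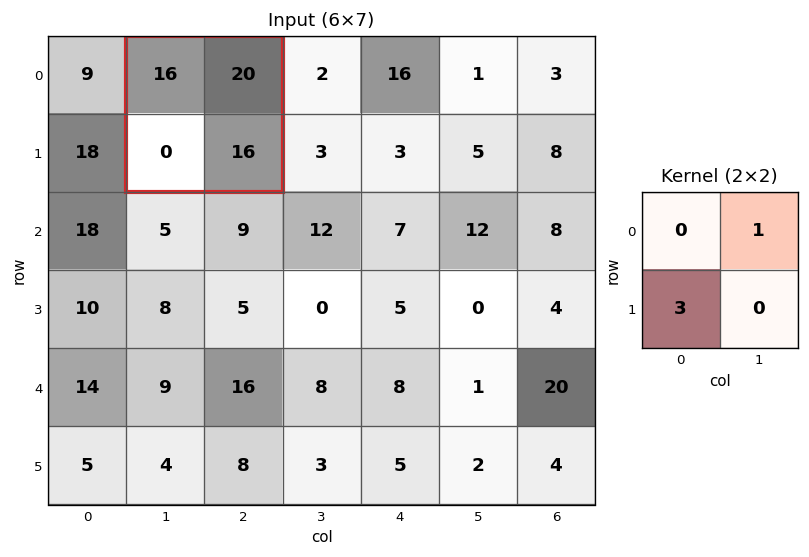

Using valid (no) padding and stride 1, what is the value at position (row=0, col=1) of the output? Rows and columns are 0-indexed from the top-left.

The receptive field on the input at this output position is [16 20 / 0 16]. Elementwise product with the kernel and sum: 20·1 + 0·3.

20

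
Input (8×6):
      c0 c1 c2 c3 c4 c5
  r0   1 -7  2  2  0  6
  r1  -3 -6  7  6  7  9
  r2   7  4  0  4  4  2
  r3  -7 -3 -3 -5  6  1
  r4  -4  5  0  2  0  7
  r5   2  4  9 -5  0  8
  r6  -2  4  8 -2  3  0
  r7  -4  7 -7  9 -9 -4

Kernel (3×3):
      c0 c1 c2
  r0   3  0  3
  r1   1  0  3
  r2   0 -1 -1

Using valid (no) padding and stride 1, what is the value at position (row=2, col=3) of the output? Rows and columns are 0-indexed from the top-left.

The receptive field on the input at this output position is [4 4 2 / -5 6 1 / 2 0 7]. Elementwise product with the kernel and sum: 4·3 + 2·3 + -5·1 + 1·3 + 0·-1 + 7·-1.

9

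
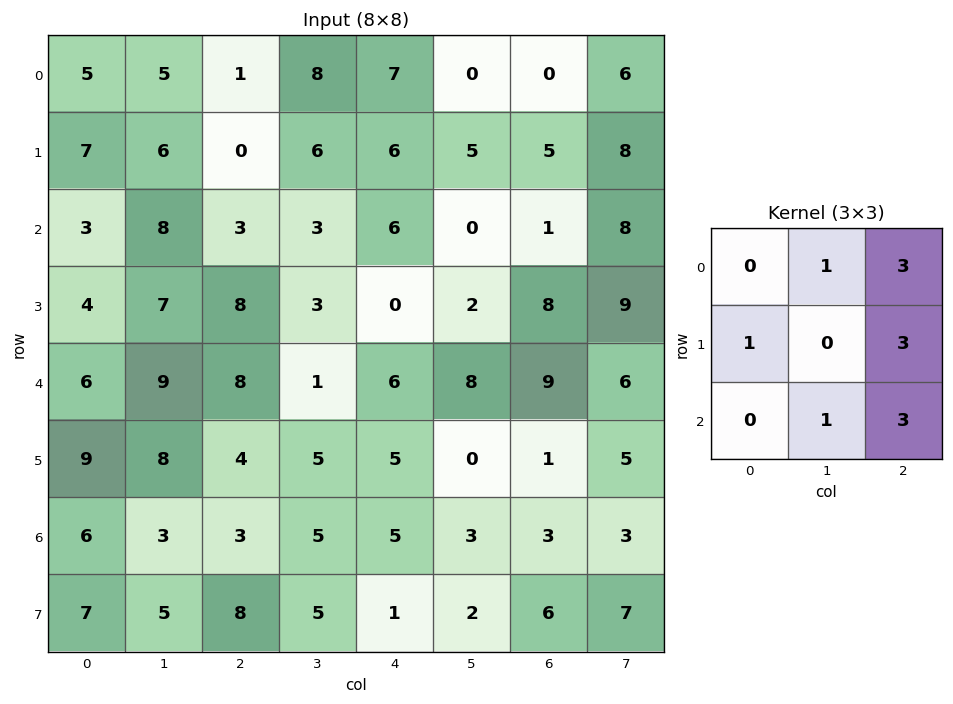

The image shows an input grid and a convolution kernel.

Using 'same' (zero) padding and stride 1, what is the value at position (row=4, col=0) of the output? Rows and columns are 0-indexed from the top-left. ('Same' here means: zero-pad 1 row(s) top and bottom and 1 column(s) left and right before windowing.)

The receptive field on the zero-padded input at this output position is [0 4 7 / 0 6 9 / 0 9 8]. Elementwise product with the kernel and sum: 4·1 + 7·3 + 0·1 + 9·3 + 9·1 + 8·3.

85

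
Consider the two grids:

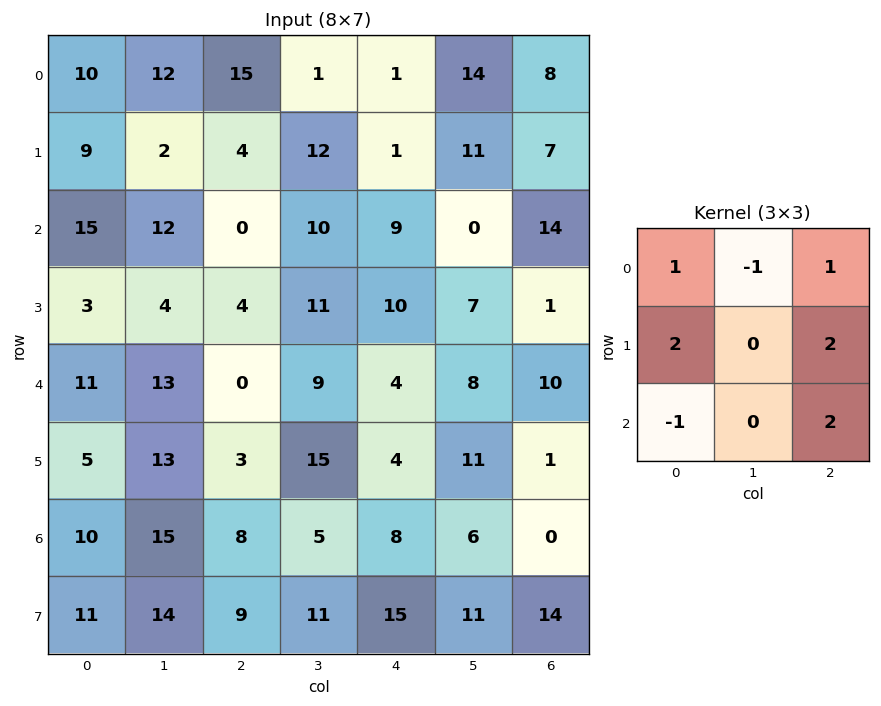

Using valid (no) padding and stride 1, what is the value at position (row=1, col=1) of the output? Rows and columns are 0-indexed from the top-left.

72

The receptive field on the input at this output position is [2 4 12 / 12 0 10 / 4 4 11]. Elementwise product with the kernel and sum: 2·1 + 4·-1 + 12·1 + 12·2 + 10·2 + 4·-1 + 11·2.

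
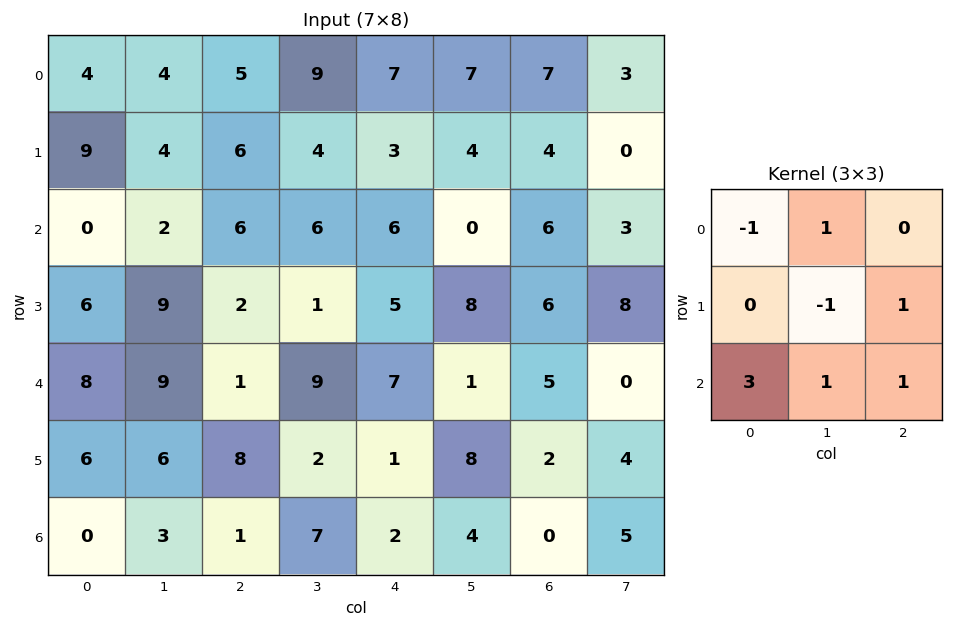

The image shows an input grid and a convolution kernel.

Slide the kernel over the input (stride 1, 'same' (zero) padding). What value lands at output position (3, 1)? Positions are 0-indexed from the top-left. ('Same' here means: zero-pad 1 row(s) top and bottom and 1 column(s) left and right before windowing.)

The receptive field on the zero-padded input at this output position is [0 2 6 / 6 9 2 / 8 9 1]. Elementwise product with the kernel and sum: 0·-1 + 2·1 + 9·-1 + 2·1 + 8·3 + 9·1 + 1·1.

29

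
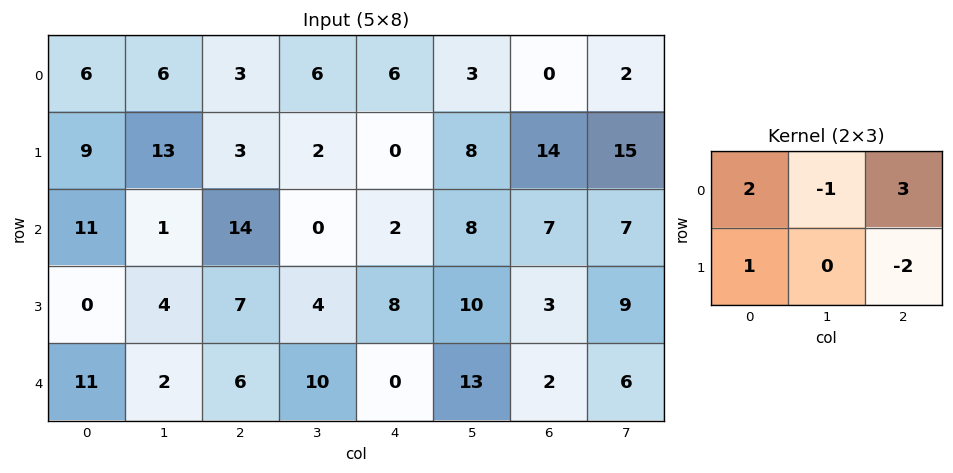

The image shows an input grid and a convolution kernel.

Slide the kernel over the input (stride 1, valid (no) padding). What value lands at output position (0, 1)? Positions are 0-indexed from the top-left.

The receptive field on the input at this output position is [6 3 6 / 13 3 2]. Elementwise product with the kernel and sum: 6·2 + 3·-1 + 6·3 + 13·1 + 2·-2.

36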